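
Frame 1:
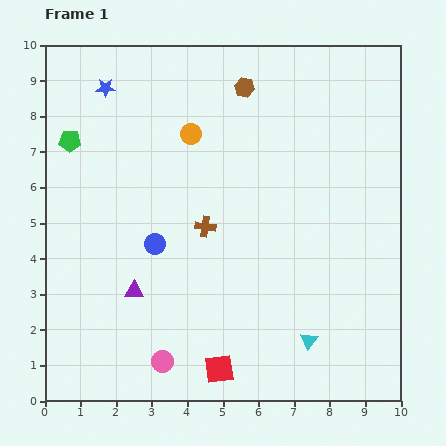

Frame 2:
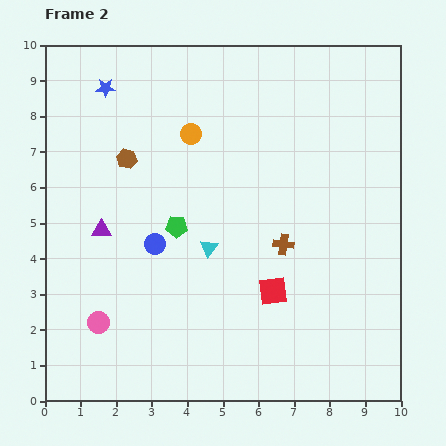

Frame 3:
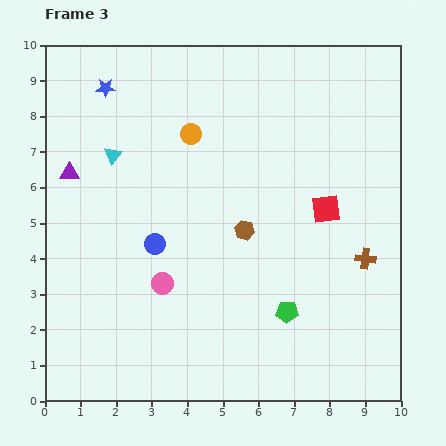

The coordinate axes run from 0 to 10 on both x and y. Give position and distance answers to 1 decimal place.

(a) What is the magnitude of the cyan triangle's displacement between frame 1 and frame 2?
3.8

The cyan triangle moved from (7.4, 1.7) to (4.6, 4.3), a distance of √(2.8² + 2.6²) ≈ 3.8.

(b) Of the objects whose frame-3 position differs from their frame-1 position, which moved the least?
the pink circle

(moved 2.2)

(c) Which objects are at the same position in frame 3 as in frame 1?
the blue star, the blue circle, the orange circle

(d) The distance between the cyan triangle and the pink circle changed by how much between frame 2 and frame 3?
+0.2

Distance in frame 2: 3.7. Distance in frame 3: 3.9.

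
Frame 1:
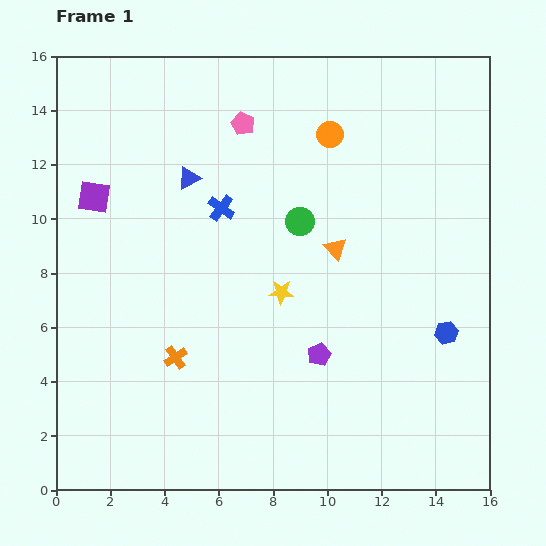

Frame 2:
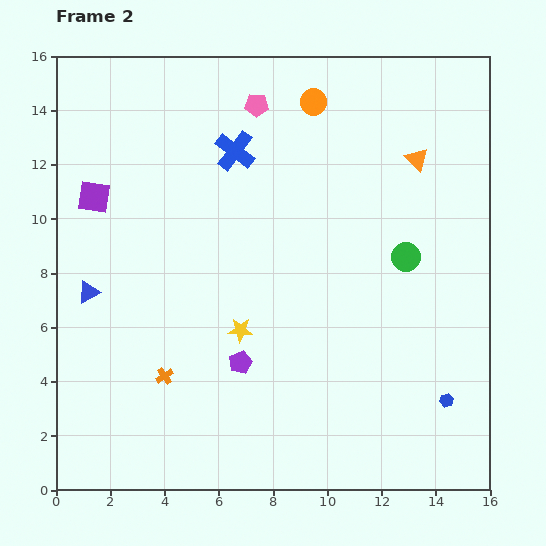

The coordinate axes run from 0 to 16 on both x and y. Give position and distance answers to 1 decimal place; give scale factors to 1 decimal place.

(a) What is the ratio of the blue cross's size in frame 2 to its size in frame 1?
1.5×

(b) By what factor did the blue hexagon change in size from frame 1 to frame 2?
0.6×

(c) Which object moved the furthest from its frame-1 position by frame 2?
the blue triangle

(moved 5.6; next 4.5)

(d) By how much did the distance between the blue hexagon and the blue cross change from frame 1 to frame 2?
+2.6

Distance in frame 1: 9.5. Distance in frame 2: 12.1.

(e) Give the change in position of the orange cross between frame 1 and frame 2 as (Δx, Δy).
(-0.4, -0.7)

The orange cross was at (4.4, 4.9) in frame 1 and (4.0, 4.2) in frame 2.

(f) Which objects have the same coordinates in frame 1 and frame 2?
the purple square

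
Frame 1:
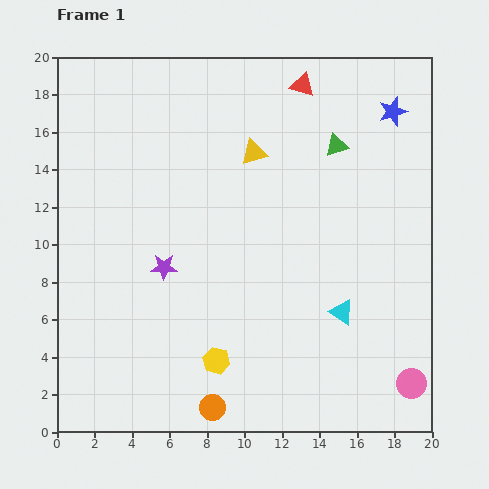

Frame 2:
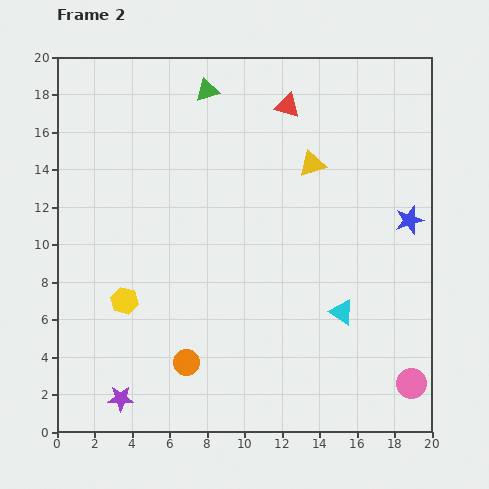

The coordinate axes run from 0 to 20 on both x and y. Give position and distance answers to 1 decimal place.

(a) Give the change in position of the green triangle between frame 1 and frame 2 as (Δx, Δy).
(-6.9, 2.9)

The green triangle was at (14.9, 15.3) in frame 1 and (8.0, 18.2) in frame 2.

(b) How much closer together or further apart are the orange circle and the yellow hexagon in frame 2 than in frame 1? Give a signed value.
+2.2

Distance in frame 1: 2.5. Distance in frame 2: 4.7.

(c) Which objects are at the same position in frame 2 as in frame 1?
the pink circle, the cyan triangle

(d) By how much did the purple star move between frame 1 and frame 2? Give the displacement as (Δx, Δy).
(-2.3, -7.0)

The purple star was at (5.7, 8.8) in frame 1 and (3.4, 1.8) in frame 2.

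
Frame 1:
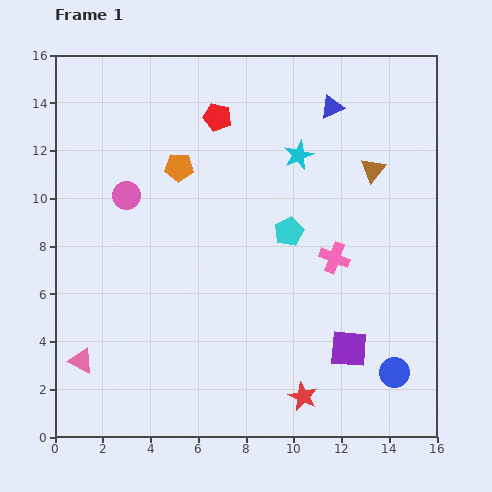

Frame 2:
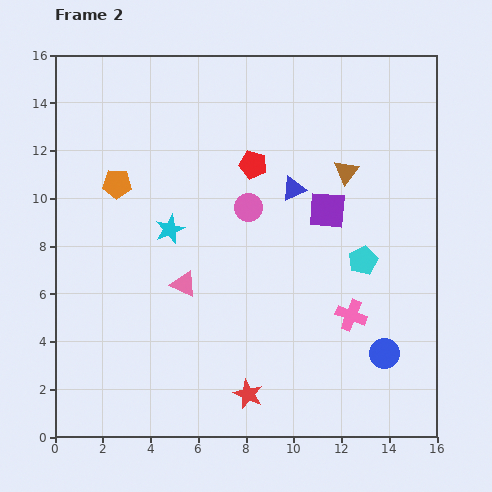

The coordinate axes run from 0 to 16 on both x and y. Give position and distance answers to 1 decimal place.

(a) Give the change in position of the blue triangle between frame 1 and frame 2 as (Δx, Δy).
(-1.6, -3.4)

The blue triangle was at (11.6, 13.8) in frame 1 and (10.0, 10.4) in frame 2.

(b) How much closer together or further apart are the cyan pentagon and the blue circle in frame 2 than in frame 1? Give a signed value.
-3.4

Distance in frame 1: 7.4. Distance in frame 2: 4.0.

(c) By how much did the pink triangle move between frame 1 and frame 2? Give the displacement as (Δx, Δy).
(4.3, 3.2)

The pink triangle was at (1.1, 3.2) in frame 1 and (5.4, 6.4) in frame 2.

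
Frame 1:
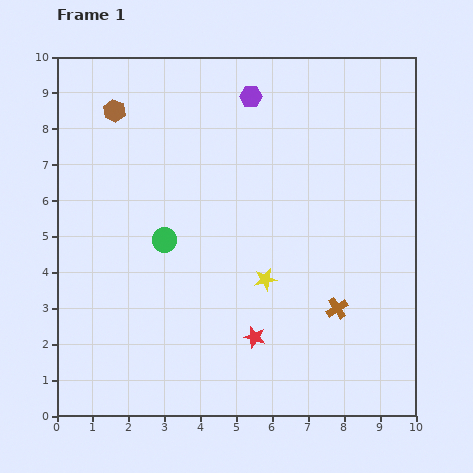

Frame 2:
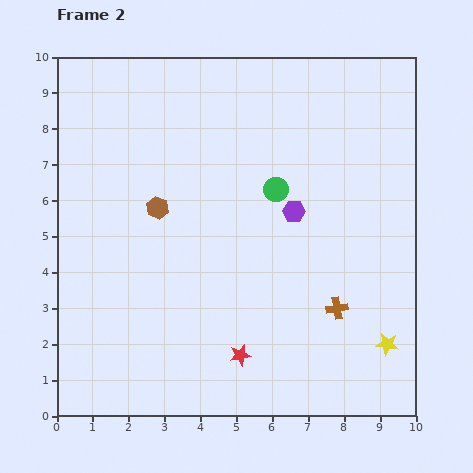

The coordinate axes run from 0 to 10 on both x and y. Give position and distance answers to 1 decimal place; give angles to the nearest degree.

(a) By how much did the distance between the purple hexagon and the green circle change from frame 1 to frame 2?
-3.9

Distance in frame 1: 4.7. Distance in frame 2: 0.8.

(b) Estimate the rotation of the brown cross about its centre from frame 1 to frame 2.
23° clockwise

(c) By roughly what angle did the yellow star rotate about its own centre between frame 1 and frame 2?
21° clockwise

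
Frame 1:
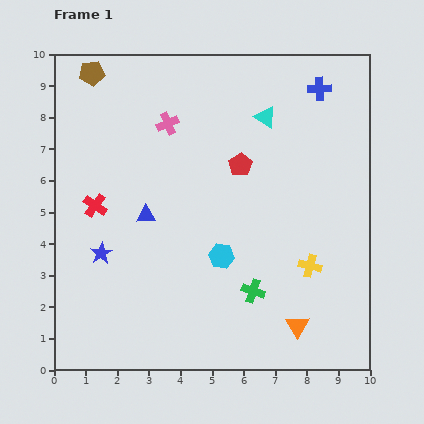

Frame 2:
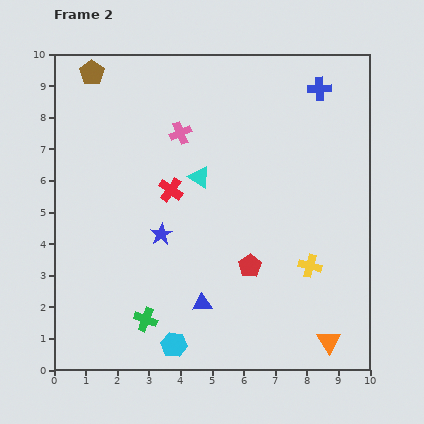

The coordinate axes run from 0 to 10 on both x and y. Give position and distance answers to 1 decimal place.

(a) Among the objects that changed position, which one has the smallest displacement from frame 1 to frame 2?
the pink cross

(moved 0.5)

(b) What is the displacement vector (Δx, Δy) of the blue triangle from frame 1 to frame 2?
(1.8, -2.8)

The blue triangle was at (2.9, 4.9) in frame 1 and (4.7, 2.1) in frame 2.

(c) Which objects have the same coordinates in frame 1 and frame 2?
the blue cross, the yellow cross, the brown pentagon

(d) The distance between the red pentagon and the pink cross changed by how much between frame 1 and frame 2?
+2.1

Distance in frame 1: 2.6. Distance in frame 2: 4.7.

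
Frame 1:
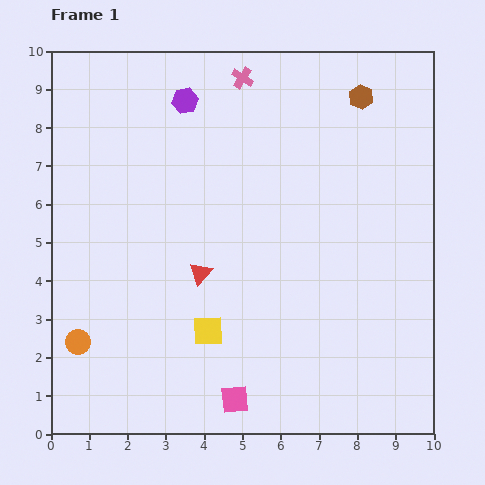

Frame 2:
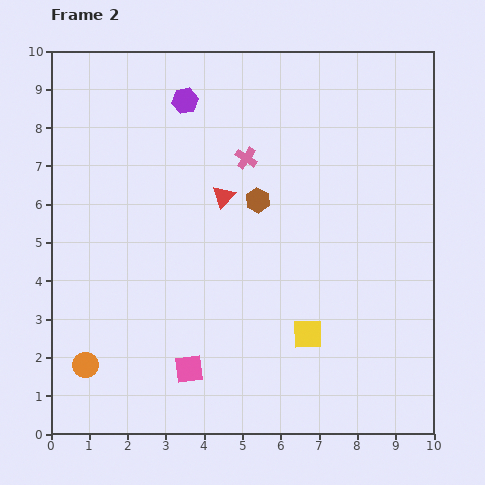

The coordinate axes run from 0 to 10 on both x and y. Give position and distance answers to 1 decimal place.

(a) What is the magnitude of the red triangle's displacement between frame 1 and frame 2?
2.1

The red triangle moved from (3.9, 4.2) to (4.5, 6.2), a distance of √(0.6² + 2.0²) ≈ 2.1.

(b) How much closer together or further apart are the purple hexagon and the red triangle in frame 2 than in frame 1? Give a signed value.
-1.8

Distance in frame 1: 4.5. Distance in frame 2: 2.7.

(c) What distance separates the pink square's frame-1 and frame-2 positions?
1.4

The pink square moved from (4.8, 0.9) to (3.6, 1.7), a distance of √(1.2² + 0.8²) ≈ 1.4.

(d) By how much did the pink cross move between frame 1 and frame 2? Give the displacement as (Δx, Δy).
(0.1, -2.1)

The pink cross was at (5.0, 9.3) in frame 1 and (5.1, 7.2) in frame 2.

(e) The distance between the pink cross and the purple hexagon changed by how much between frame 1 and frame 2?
+0.6

Distance in frame 1: 1.6. Distance in frame 2: 2.2.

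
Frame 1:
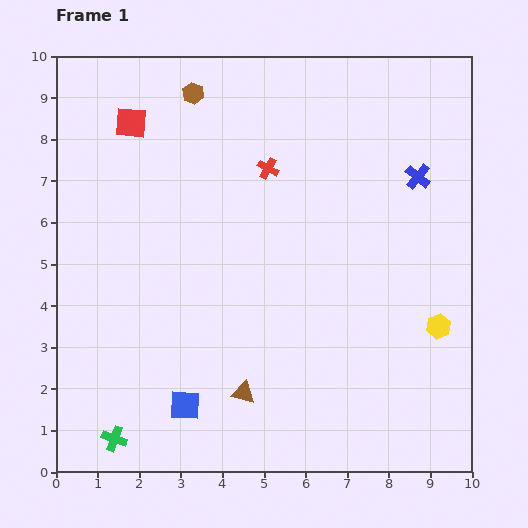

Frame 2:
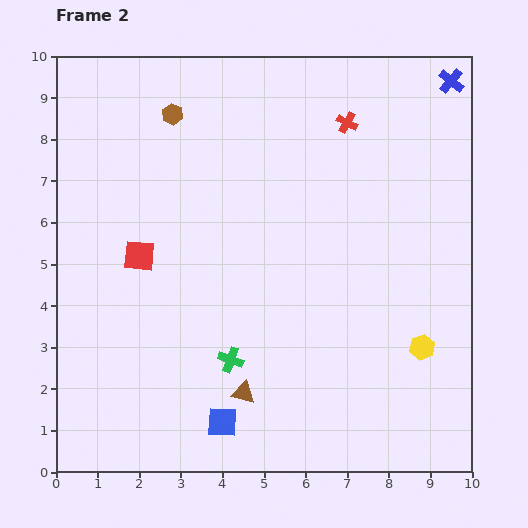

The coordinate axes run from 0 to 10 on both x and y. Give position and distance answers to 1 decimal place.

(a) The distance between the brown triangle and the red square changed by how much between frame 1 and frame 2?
-2.9

Distance in frame 1: 7.0. Distance in frame 2: 4.1.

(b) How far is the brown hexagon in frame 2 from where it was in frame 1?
0.7

The brown hexagon moved from (3.3, 9.1) to (2.8, 8.6), a distance of √(0.5² + 0.5²) ≈ 0.7.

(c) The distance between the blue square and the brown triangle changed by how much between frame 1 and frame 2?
-0.5

Distance in frame 1: 1.4. Distance in frame 2: 0.9.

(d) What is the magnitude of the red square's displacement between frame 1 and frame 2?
3.2

The red square moved from (1.8, 8.4) to (2.0, 5.2), a distance of √(0.2² + 3.2²) ≈ 3.2.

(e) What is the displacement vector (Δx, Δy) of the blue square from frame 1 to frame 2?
(0.9, -0.4)

The blue square was at (3.1, 1.6) in frame 1 and (4.0, 1.2) in frame 2.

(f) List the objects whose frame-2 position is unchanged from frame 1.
the brown triangle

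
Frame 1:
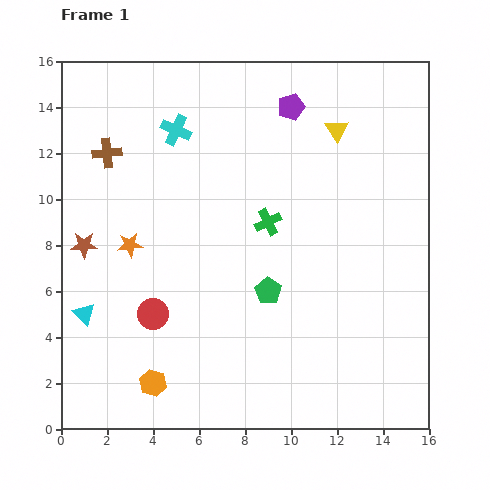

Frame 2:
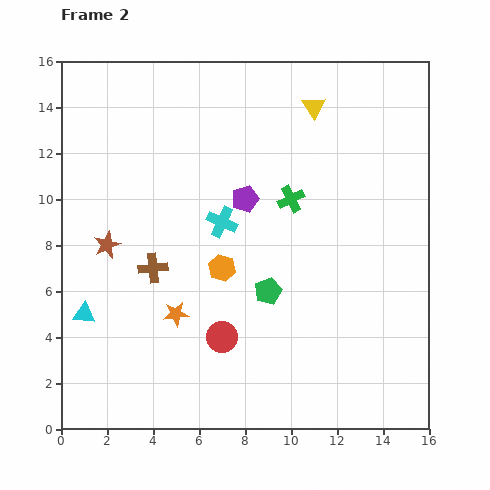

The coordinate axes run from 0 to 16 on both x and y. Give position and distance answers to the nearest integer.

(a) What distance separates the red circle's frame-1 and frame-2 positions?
3

The red circle moved from (4, 5) to (7, 4), a distance of √(3² + 1²) ≈ 3.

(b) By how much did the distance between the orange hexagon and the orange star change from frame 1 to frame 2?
-3

Distance in frame 1: 6. Distance in frame 2: 3.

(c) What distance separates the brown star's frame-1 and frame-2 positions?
1

The brown star moved from (1, 8) to (2, 8), a distance of √(1² + 0²) ≈ 1.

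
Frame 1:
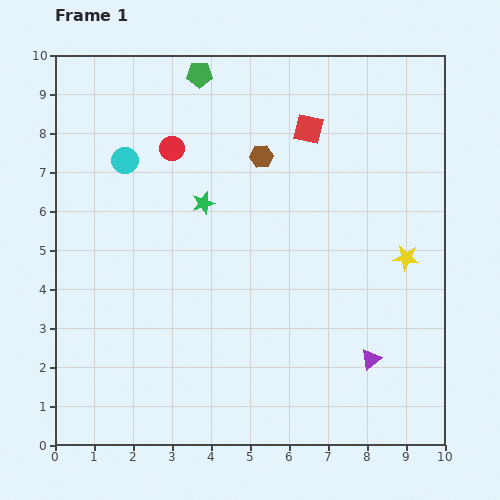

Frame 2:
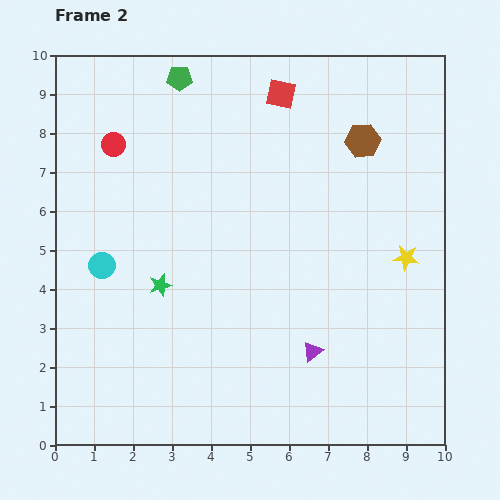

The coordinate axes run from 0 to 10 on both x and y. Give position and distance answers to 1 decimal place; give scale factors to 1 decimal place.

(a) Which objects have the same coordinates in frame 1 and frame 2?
the yellow star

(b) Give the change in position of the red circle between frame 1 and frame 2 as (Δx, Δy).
(-1.5, 0.1)

The red circle was at (3.0, 7.6) in frame 1 and (1.5, 7.7) in frame 2.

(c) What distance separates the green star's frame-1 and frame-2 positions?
2.4

The green star moved from (3.8, 6.2) to (2.7, 4.1), a distance of √(1.1² + 2.1²) ≈ 2.4.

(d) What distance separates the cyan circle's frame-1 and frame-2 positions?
2.8

The cyan circle moved from (1.8, 7.3) to (1.2, 4.6), a distance of √(0.6² + 2.7²) ≈ 2.8.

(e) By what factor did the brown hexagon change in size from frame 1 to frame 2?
1.5×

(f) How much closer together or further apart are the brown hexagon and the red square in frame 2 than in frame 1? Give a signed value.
+1.0

Distance in frame 1: 1.4. Distance in frame 2: 2.4.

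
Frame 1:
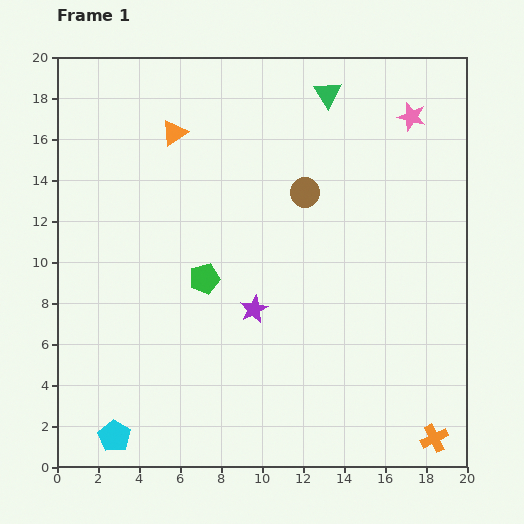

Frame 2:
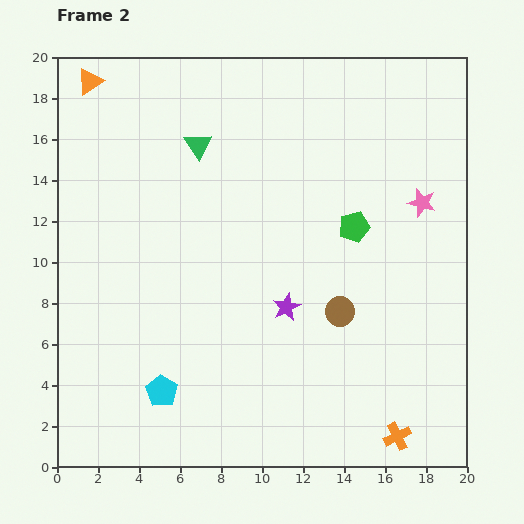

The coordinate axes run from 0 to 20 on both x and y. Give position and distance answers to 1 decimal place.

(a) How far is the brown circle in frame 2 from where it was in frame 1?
6.0

The brown circle moved from (12.1, 13.4) to (13.8, 7.6), a distance of √(1.7² + 5.8²) ≈ 6.0.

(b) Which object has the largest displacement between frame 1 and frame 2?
the green pentagon

(moved 7.7; next 6.8)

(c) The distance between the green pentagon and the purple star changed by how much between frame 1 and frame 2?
+2.3

Distance in frame 1: 2.8. Distance in frame 2: 5.1.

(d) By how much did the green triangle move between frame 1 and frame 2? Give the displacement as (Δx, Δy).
(-6.3, -2.5)

The green triangle was at (13.2, 18.2) in frame 1 and (6.9, 15.7) in frame 2.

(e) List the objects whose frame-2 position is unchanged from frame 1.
none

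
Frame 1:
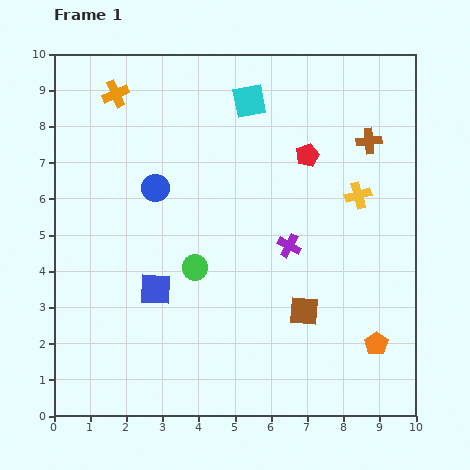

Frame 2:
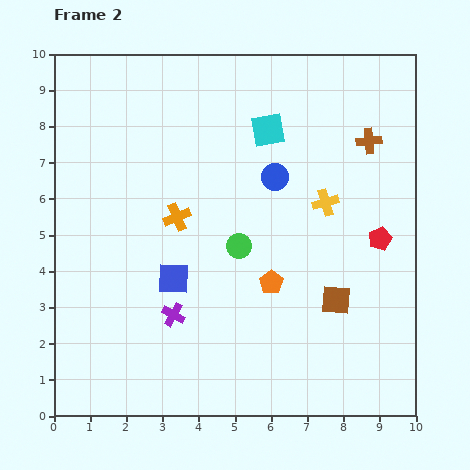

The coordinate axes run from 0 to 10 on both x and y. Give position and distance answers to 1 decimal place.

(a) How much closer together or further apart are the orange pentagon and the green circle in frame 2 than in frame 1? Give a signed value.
-4.1

Distance in frame 1: 5.4. Distance in frame 2: 1.3.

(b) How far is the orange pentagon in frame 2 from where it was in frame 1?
3.4

The orange pentagon moved from (8.9, 2.0) to (6.0, 3.7), a distance of √(2.9² + 1.7²) ≈ 3.4.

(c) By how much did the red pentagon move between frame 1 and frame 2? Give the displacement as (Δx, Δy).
(2.0, -2.3)

The red pentagon was at (7.0, 7.2) in frame 1 and (9.0, 4.9) in frame 2.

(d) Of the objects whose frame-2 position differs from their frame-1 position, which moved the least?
the blue square

(moved 0.6)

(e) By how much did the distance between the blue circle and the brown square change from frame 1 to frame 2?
-1.5

Distance in frame 1: 5.3. Distance in frame 2: 3.8.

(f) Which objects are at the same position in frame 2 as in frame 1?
the brown cross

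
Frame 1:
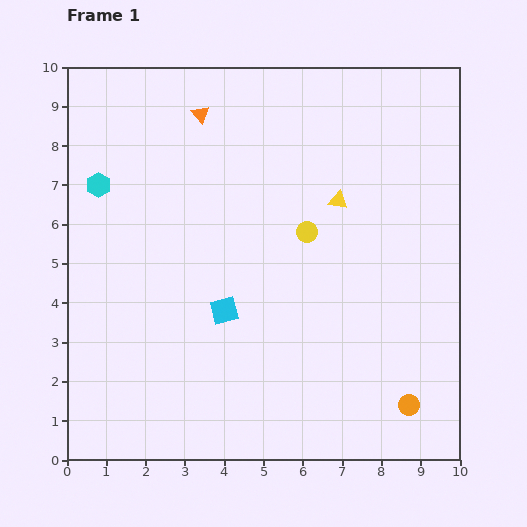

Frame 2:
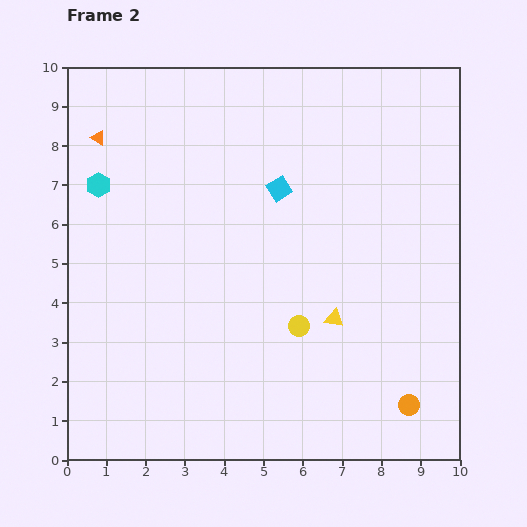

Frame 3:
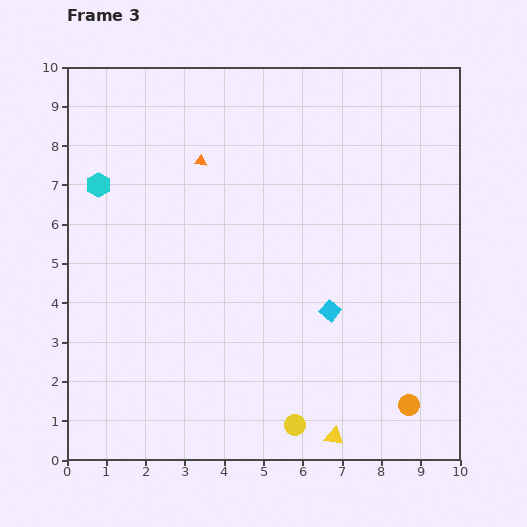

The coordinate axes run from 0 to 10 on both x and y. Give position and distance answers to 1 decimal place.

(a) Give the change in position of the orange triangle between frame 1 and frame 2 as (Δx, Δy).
(-2.6, -0.6)

The orange triangle was at (3.4, 8.8) in frame 1 and (0.8, 8.2) in frame 2.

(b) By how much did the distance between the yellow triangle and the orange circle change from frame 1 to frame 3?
-3.4

Distance in frame 1: 5.5. Distance in frame 3: 2.1.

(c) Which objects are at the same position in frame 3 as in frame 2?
the orange circle, the cyan hexagon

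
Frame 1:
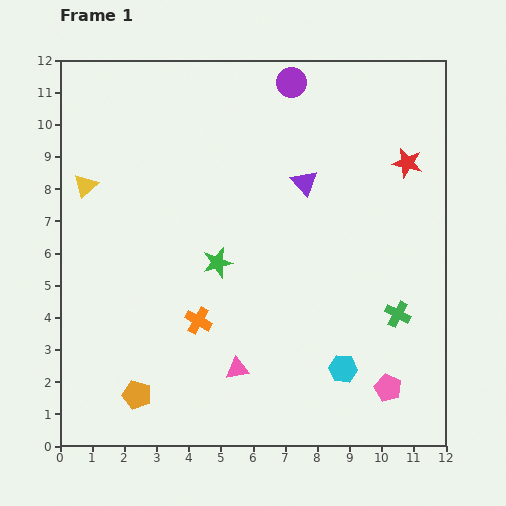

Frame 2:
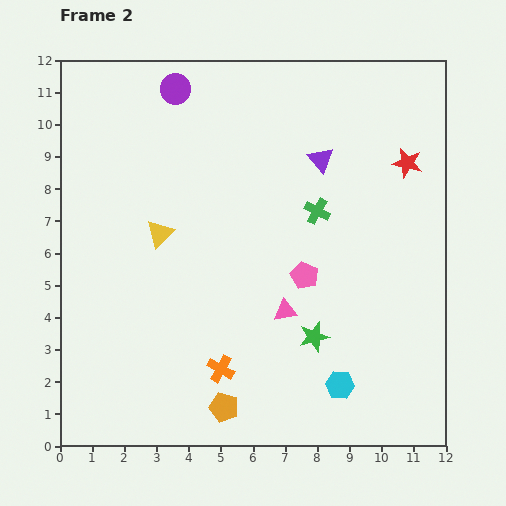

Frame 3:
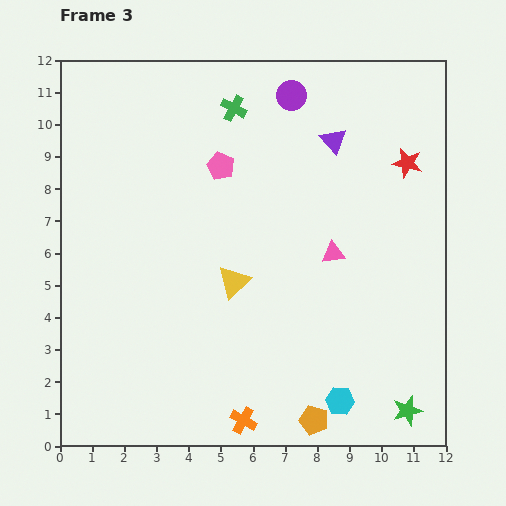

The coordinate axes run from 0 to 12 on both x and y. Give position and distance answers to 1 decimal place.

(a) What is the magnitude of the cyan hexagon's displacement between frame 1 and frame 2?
0.5

The cyan hexagon moved from (8.8, 2.4) to (8.7, 1.9), a distance of √(0.1² + 0.5²) ≈ 0.5.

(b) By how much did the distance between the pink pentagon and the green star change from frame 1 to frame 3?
+3.0

Distance in frame 1: 6.6. Distance in frame 3: 9.6.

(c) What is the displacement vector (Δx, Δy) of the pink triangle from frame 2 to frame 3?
(1.5, 1.8)

The pink triangle was at (7.0, 4.2) in frame 2 and (8.5, 6.0) in frame 3.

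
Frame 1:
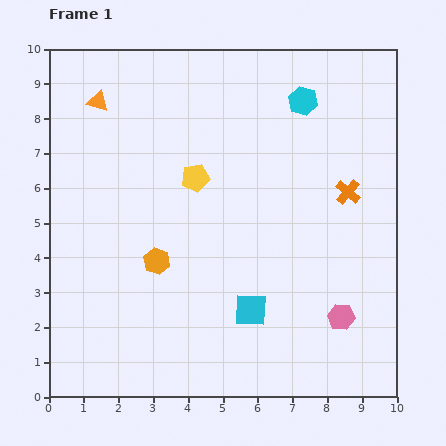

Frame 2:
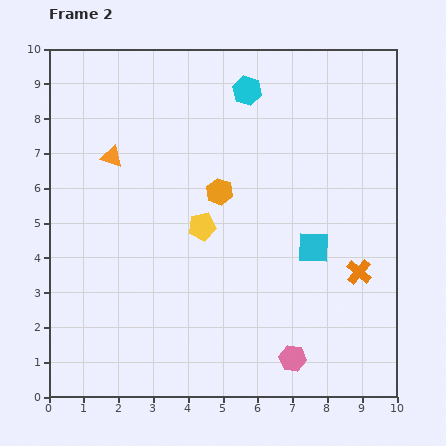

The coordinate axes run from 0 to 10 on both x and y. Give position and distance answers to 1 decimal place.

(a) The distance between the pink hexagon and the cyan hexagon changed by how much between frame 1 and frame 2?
+1.5

Distance in frame 1: 6.3. Distance in frame 2: 7.8.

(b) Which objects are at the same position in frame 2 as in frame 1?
none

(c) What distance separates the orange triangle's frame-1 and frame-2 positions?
1.6

The orange triangle moved from (1.4, 8.5) to (1.8, 6.9), a distance of √(0.4² + 1.6²) ≈ 1.6.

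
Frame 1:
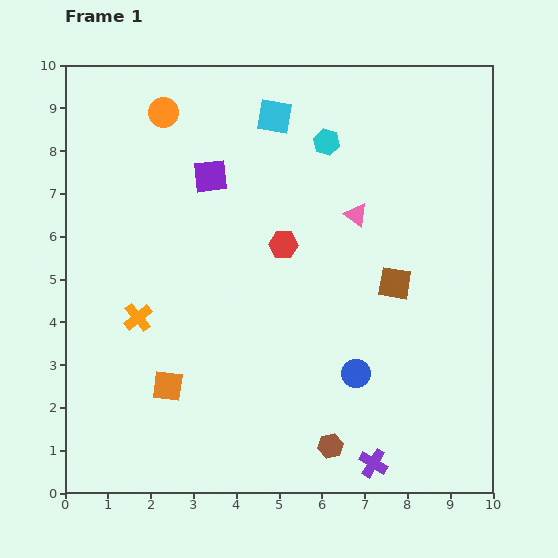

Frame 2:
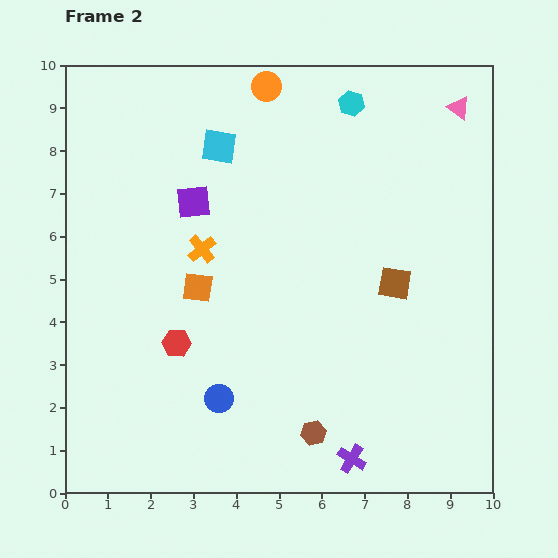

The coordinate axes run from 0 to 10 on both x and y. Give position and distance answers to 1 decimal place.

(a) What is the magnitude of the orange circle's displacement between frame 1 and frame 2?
2.5

The orange circle moved from (2.3, 8.9) to (4.7, 9.5), a distance of √(2.4² + 0.6²) ≈ 2.5.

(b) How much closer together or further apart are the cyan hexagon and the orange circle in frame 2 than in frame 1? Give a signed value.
-1.9

Distance in frame 1: 3.9. Distance in frame 2: 2.0.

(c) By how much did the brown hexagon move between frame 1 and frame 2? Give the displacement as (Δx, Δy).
(-0.4, 0.3)

The brown hexagon was at (6.2, 1.1) in frame 1 and (5.8, 1.4) in frame 2.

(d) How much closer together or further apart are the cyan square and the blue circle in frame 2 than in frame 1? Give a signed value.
-0.4

Distance in frame 1: 6.3. Distance in frame 2: 5.9.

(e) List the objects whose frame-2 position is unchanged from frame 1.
the brown square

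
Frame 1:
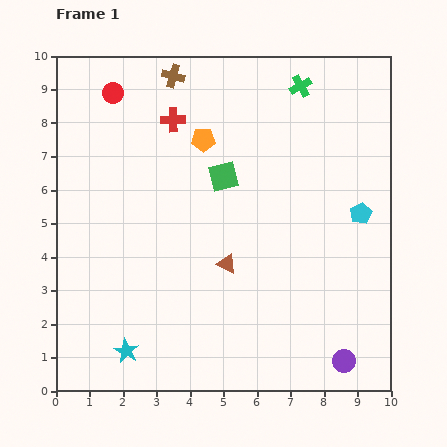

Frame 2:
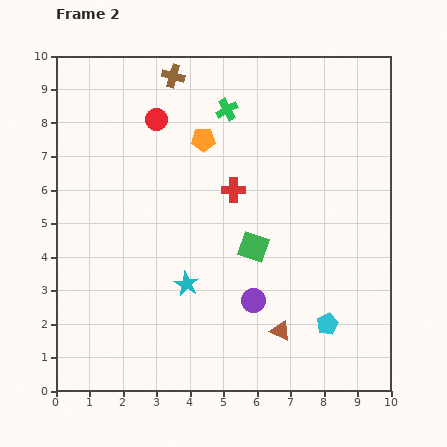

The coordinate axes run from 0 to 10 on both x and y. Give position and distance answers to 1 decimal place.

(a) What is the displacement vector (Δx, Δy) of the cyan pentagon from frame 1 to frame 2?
(-1.0, -3.3)

The cyan pentagon was at (9.1, 5.3) in frame 1 and (8.1, 2.0) in frame 2.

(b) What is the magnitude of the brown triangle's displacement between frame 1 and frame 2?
2.6

The brown triangle moved from (5.1, 3.8) to (6.7, 1.8), a distance of √(1.6² + 2.0²) ≈ 2.6.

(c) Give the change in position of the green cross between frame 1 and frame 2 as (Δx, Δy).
(-2.2, -0.7)

The green cross was at (7.3, 9.1) in frame 1 and (5.1, 8.4) in frame 2.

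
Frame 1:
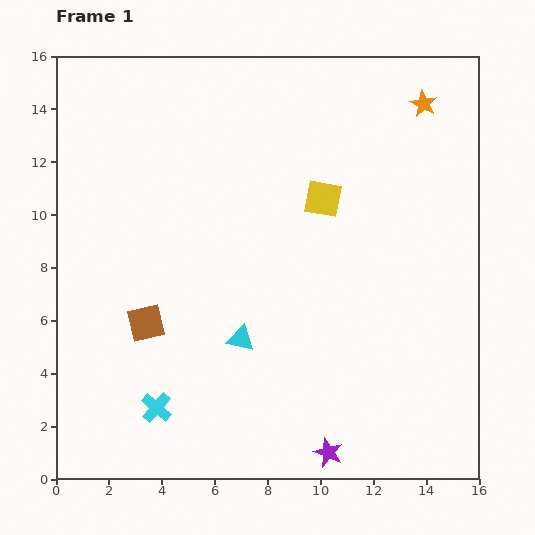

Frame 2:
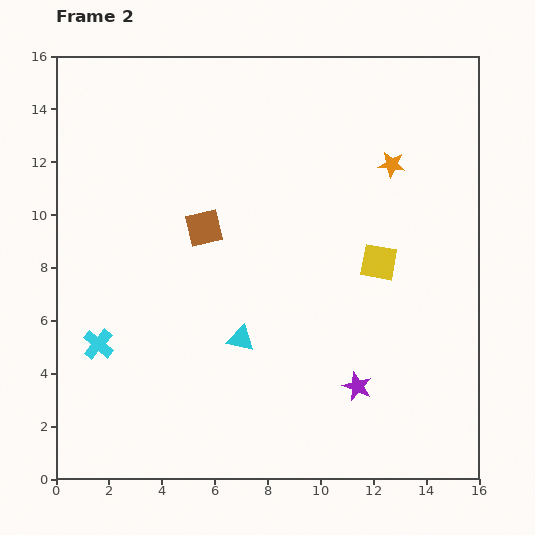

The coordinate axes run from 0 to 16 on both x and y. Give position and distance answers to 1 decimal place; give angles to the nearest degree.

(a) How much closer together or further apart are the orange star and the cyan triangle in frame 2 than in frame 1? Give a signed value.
-2.6

Distance in frame 1: 11.3. Distance in frame 2: 8.7.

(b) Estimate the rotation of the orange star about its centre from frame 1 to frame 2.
21° counter-clockwise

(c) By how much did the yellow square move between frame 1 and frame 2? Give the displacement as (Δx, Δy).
(2.1, -2.4)

The yellow square was at (10.1, 10.6) in frame 1 and (12.2, 8.2) in frame 2.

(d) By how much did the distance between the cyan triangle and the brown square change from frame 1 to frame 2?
+0.8

Distance in frame 1: 3.6. Distance in frame 2: 4.4.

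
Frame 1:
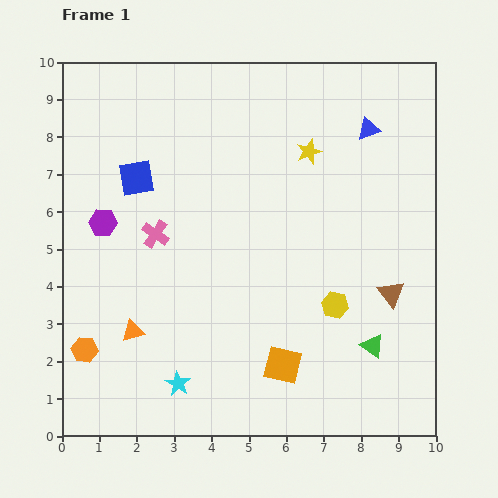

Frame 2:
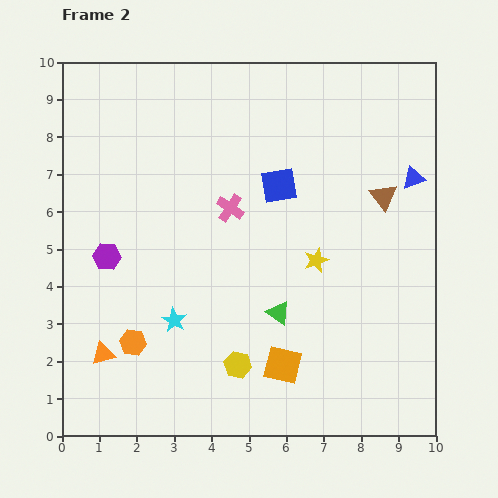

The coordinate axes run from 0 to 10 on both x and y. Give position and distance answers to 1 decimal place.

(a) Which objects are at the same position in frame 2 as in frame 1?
the orange square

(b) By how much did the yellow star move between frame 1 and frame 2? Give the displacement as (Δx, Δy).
(0.2, -2.9)

The yellow star was at (6.6, 7.6) in frame 1 and (6.8, 4.7) in frame 2.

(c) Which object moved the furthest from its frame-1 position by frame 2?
the blue square

(moved 3.8; next 3.1)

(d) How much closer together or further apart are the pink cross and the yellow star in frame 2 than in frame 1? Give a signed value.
-2.0

Distance in frame 1: 4.7. Distance in frame 2: 2.7.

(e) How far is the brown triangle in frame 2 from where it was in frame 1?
2.6

The brown triangle moved from (8.8, 3.8) to (8.6, 6.4), a distance of √(0.2² + 2.6²) ≈ 2.6.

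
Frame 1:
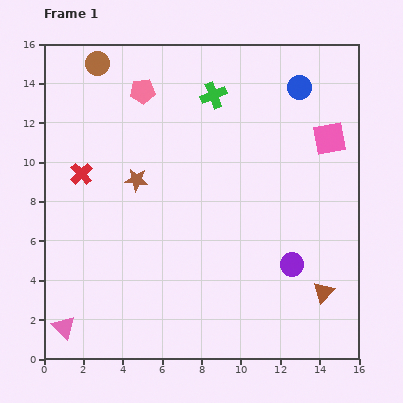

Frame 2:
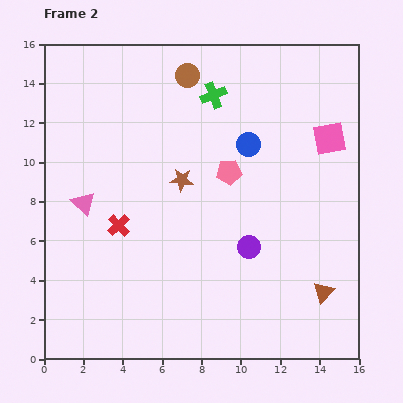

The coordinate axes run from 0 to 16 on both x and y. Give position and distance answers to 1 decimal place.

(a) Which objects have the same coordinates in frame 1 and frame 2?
the brown triangle, the green cross, the pink square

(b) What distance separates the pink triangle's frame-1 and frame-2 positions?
6.4

The pink triangle moved from (1.0, 1.6) to (2.0, 7.9), a distance of √(1.0² + 6.3²) ≈ 6.4.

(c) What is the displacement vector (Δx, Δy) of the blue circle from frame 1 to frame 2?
(-2.6, -2.9)

The blue circle was at (13.0, 13.8) in frame 1 and (10.4, 10.9) in frame 2.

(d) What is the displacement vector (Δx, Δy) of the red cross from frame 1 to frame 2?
(1.9, -2.6)

The red cross was at (1.9, 9.4) in frame 1 and (3.8, 6.8) in frame 2.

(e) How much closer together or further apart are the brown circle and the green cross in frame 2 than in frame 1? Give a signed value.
-4.5

Distance in frame 1: 6.1. Distance in frame 2: 1.6.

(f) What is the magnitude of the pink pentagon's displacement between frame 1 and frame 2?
6.0

The pink pentagon moved from (5.0, 13.6) to (9.4, 9.5), a distance of √(4.4² + 4.1²) ≈ 6.0.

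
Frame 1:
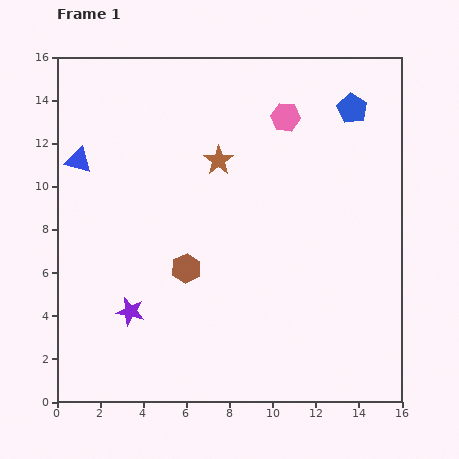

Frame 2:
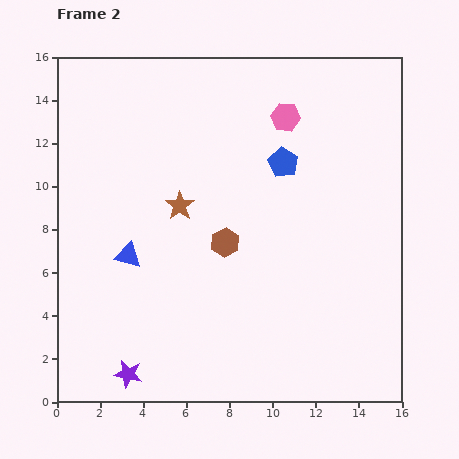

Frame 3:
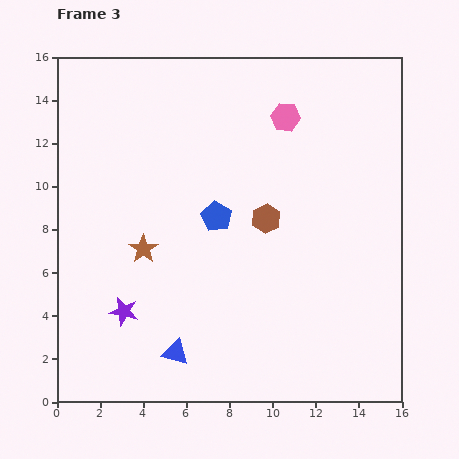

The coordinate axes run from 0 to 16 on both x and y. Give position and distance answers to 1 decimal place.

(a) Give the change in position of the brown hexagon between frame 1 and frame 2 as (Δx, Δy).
(1.8, 1.2)

The brown hexagon was at (6.0, 6.2) in frame 1 and (7.8, 7.4) in frame 2.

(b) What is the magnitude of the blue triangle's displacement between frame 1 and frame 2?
5.0

The blue triangle moved from (1.0, 11.2) to (3.3, 6.8), a distance of √(2.3² + 4.4²) ≈ 5.0.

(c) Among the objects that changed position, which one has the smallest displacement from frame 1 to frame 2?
the brown hexagon

(moved 2.2)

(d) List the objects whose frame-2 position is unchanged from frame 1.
the pink hexagon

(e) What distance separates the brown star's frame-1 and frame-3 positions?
5.4

The brown star moved from (7.5, 11.2) to (4.0, 7.1), a distance of √(3.5² + 4.1²) ≈ 5.4.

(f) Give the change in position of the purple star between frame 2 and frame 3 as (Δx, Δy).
(-0.2, 2.9)

The purple star was at (3.3, 1.3) in frame 2 and (3.1, 4.2) in frame 3.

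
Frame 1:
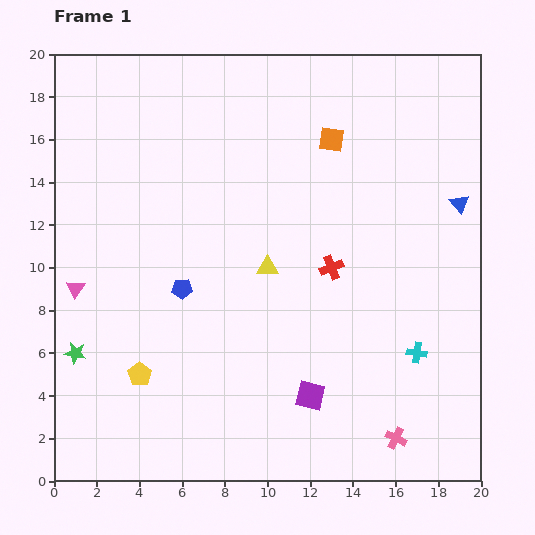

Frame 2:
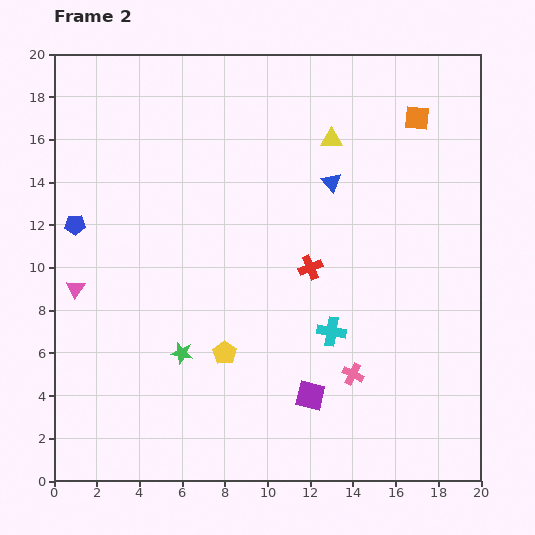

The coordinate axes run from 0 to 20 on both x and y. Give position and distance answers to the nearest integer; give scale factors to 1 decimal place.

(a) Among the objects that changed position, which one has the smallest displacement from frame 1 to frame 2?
the red cross

(moved 1)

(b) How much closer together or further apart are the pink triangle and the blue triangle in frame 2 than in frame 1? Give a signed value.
-5

Distance in frame 1: 18. Distance in frame 2: 13.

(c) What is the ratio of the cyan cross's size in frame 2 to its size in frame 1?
1.4×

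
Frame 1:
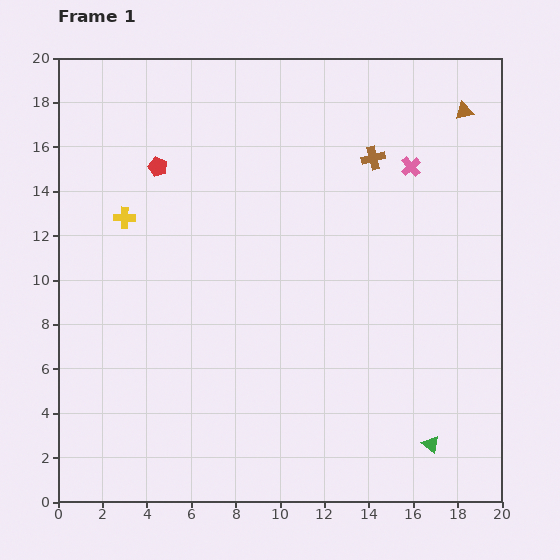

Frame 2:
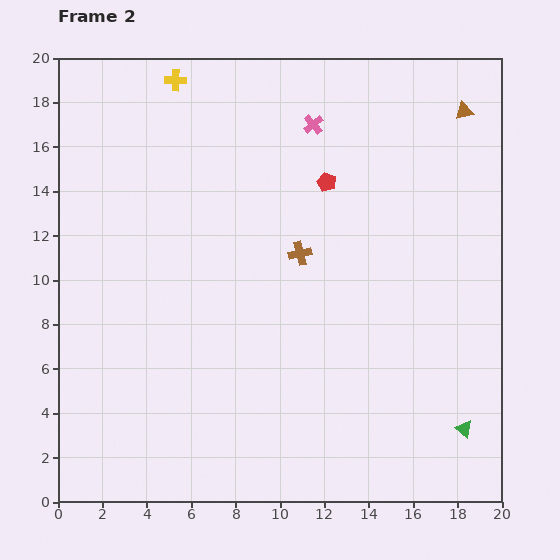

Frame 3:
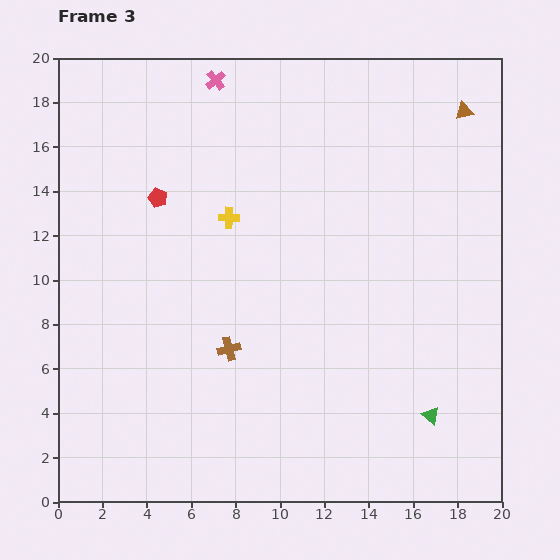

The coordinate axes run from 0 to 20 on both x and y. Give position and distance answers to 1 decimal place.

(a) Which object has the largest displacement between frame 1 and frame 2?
the red pentagon

(moved 7.6; next 6.6)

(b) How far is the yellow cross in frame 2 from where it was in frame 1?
6.6

The yellow cross moved from (3.0, 12.8) to (5.3, 19.0), a distance of √(2.3² + 6.2²) ≈ 6.6.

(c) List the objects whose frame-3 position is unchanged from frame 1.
the brown triangle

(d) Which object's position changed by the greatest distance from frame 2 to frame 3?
the red pentagon

(moved 7.6; next 6.6)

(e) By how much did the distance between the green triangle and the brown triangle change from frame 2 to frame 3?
-0.5

Distance in frame 2: 14.3. Distance in frame 3: 13.8.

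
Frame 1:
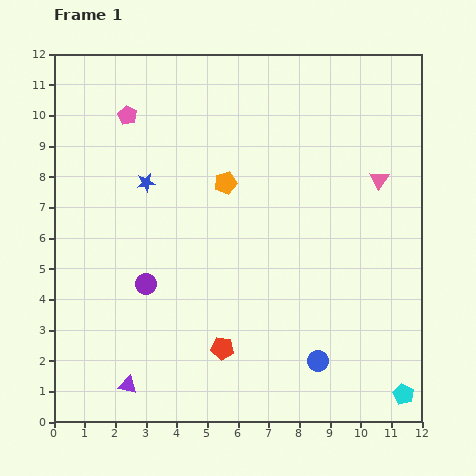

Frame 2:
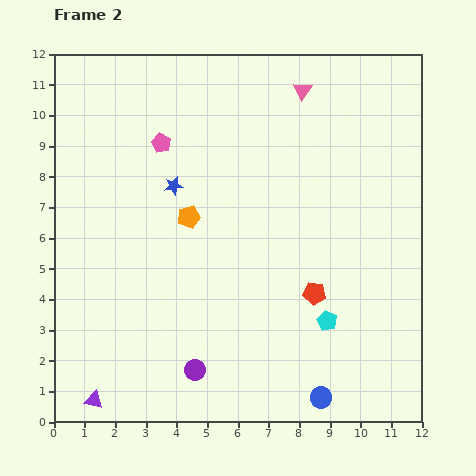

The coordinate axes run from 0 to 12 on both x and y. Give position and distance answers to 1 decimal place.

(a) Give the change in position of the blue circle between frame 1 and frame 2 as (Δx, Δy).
(0.1, -1.2)

The blue circle was at (8.6, 2.0) in frame 1 and (8.7, 0.8) in frame 2.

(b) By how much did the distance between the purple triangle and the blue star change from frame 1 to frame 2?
+0.9

Distance in frame 1: 6.6. Distance in frame 2: 7.5.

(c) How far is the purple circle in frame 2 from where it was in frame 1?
3.2

The purple circle moved from (3.0, 4.5) to (4.6, 1.7), a distance of √(1.6² + 2.8²) ≈ 3.2.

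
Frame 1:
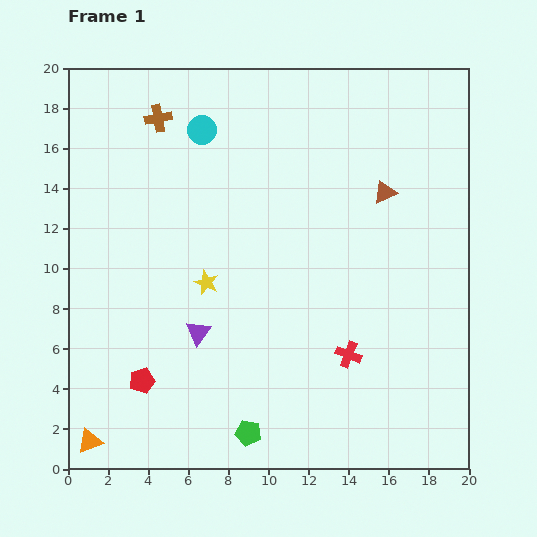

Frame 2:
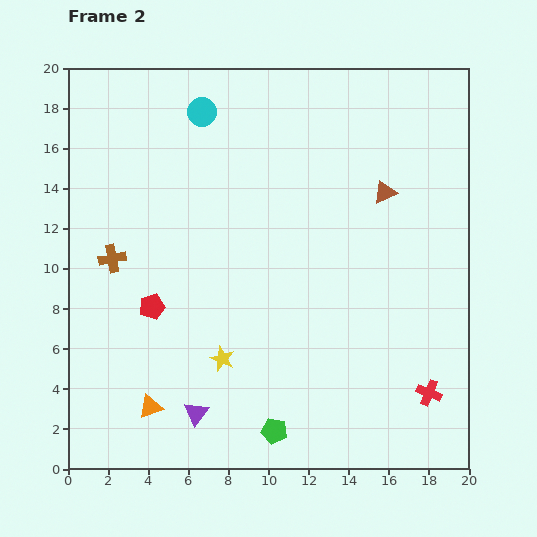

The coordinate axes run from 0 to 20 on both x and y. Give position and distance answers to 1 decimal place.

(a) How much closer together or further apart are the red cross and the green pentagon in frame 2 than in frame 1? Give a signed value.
+1.6

Distance in frame 1: 6.3. Distance in frame 2: 7.9.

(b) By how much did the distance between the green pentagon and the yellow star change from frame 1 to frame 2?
-3.4

Distance in frame 1: 7.8. Distance in frame 2: 4.4.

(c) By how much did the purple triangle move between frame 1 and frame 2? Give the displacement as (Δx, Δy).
(-0.1, -4.0)

The purple triangle was at (6.5, 6.8) in frame 1 and (6.4, 2.8) in frame 2.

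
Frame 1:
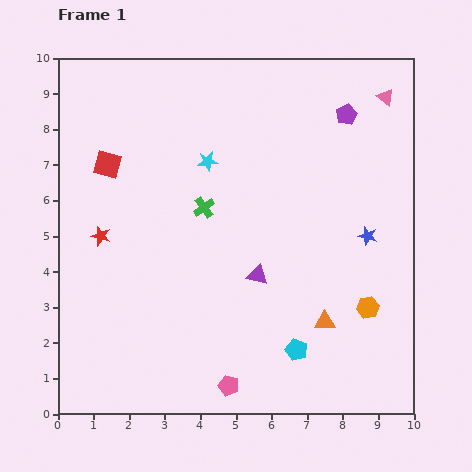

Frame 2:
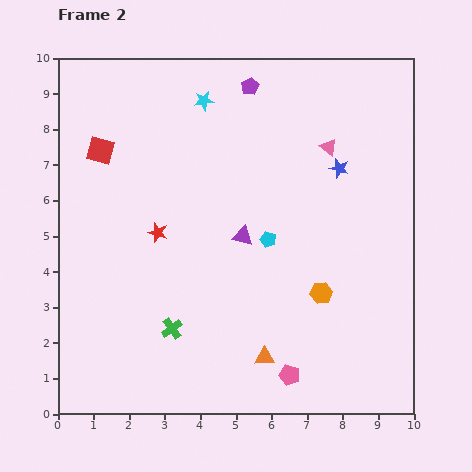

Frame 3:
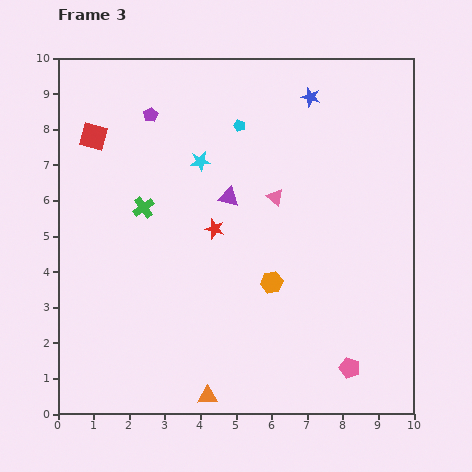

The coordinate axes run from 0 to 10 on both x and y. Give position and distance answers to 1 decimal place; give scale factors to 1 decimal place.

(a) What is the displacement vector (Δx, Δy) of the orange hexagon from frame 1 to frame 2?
(-1.3, 0.4)

The orange hexagon was at (8.7, 3.0) in frame 1 and (7.4, 3.4) in frame 2.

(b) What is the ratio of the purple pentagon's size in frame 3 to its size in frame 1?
0.7×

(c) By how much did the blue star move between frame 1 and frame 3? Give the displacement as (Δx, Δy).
(-1.6, 3.9)

The blue star was at (8.7, 5.0) in frame 1 and (7.1, 8.9) in frame 3.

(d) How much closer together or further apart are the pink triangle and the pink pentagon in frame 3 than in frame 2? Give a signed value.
-1.3

Distance in frame 2: 6.5. Distance in frame 3: 5.2.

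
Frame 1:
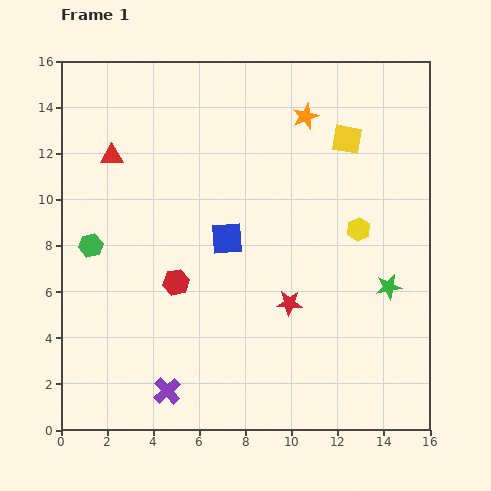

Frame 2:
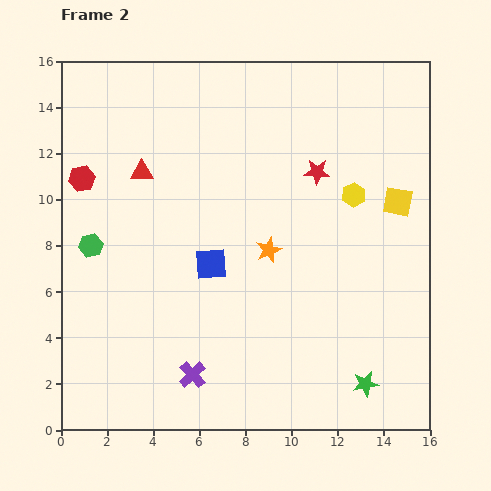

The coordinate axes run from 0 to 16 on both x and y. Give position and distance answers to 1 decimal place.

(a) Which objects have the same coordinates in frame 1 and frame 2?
the green hexagon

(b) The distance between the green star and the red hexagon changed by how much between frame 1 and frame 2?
+6.0

Distance in frame 1: 9.2. Distance in frame 2: 15.2.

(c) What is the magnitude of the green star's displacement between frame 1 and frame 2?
4.3

The green star moved from (14.2, 6.2) to (13.2, 2.0), a distance of √(1.0² + 4.2²) ≈ 4.3.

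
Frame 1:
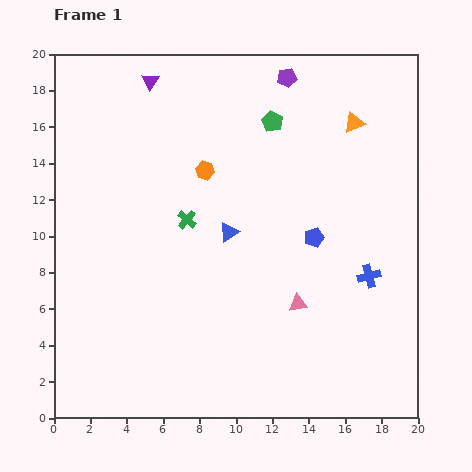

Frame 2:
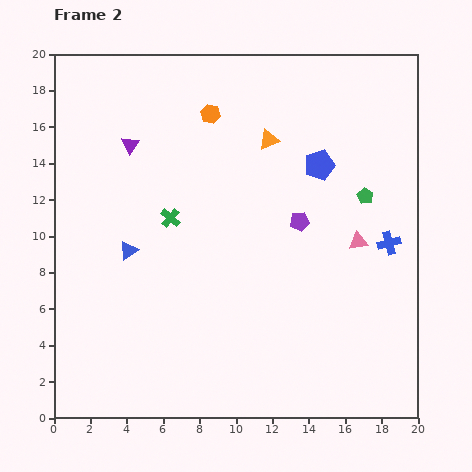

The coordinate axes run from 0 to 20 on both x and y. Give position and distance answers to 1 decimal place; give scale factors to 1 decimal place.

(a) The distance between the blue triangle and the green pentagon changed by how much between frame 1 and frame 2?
+6.7

Distance in frame 1: 6.6. Distance in frame 2: 13.3.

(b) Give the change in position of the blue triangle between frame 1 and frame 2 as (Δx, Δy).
(-5.5, -1.0)

The blue triangle was at (9.6, 10.2) in frame 1 and (4.1, 9.2) in frame 2.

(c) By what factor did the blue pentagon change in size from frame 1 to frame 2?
1.5×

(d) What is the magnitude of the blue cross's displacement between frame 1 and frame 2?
2.1

The blue cross moved from (17.3, 7.8) to (18.4, 9.6), a distance of √(1.1² + 1.8²) ≈ 2.1.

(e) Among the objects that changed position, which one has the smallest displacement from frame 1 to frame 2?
the green cross

(moved 0.9)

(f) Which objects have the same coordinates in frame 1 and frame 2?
none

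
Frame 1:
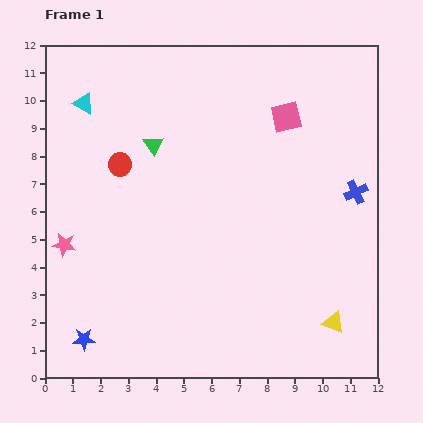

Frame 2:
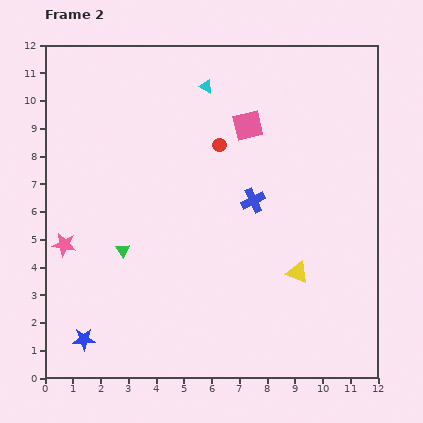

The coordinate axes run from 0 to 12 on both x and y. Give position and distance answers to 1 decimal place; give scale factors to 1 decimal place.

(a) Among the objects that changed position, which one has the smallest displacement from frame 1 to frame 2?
the pink square

(moved 1.4)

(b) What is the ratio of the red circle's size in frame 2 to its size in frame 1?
0.6×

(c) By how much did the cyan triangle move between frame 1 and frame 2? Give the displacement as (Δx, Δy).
(4.4, 0.6)

The cyan triangle was at (1.4, 9.9) in frame 1 and (5.8, 10.5) in frame 2.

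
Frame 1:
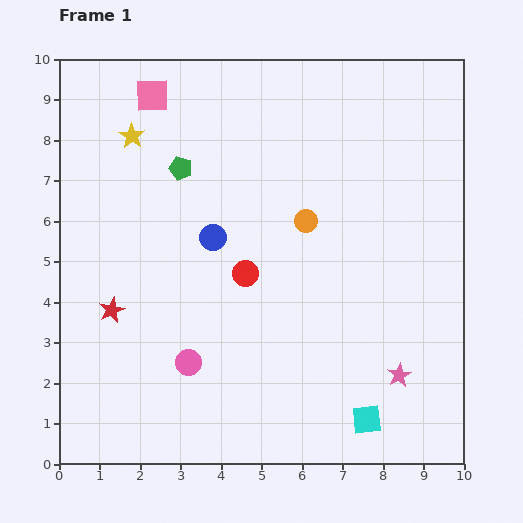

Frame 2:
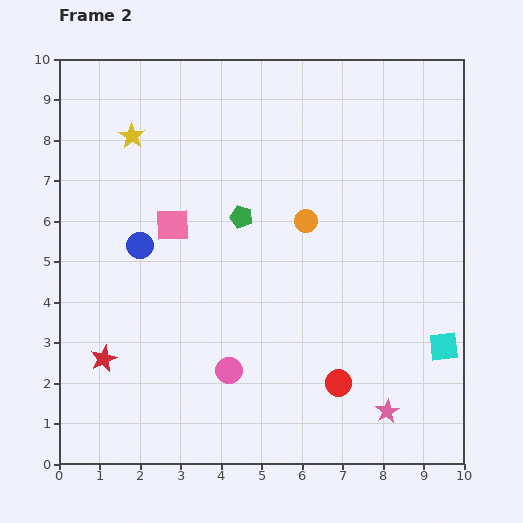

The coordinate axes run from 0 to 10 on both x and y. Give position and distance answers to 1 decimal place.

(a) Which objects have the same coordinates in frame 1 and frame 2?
the orange circle, the yellow star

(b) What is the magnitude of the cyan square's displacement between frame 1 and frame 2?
2.6

The cyan square moved from (7.6, 1.1) to (9.5, 2.9), a distance of √(1.9² + 1.8²) ≈ 2.6.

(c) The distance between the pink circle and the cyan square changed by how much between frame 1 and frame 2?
+0.7

Distance in frame 1: 4.6. Distance in frame 2: 5.3.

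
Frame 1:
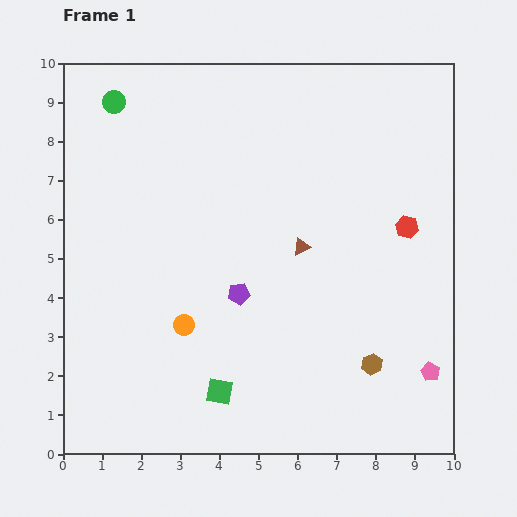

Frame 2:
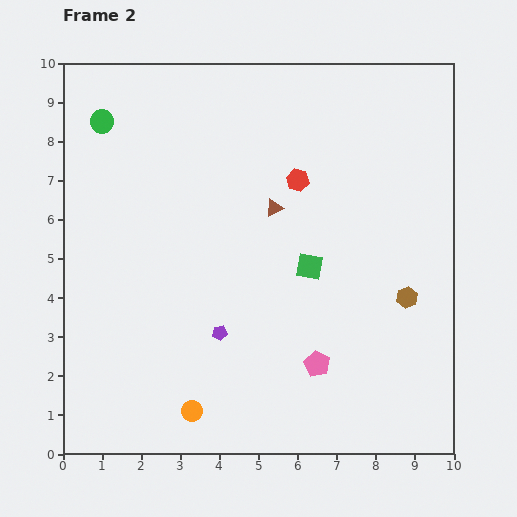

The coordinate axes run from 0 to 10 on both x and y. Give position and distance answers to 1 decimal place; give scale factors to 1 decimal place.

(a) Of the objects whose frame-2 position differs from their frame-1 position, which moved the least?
the green circle

(moved 0.6)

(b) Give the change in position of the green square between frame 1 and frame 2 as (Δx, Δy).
(2.3, 3.2)

The green square was at (4.0, 1.6) in frame 1 and (6.3, 4.8) in frame 2.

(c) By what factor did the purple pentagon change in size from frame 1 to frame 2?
0.7×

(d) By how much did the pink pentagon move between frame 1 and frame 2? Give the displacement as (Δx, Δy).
(-2.9, 0.2)

The pink pentagon was at (9.4, 2.1) in frame 1 and (6.5, 2.3) in frame 2.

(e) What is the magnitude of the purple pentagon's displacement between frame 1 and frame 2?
1.1

The purple pentagon moved from (4.5, 4.1) to (4.0, 3.1), a distance of √(0.5² + 1.0²) ≈ 1.1.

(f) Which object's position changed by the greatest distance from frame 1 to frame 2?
the green square

(moved 3.9; next 3.0)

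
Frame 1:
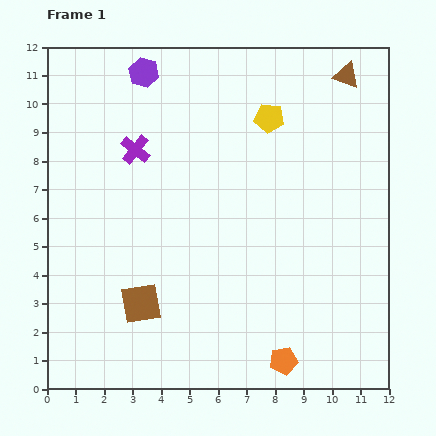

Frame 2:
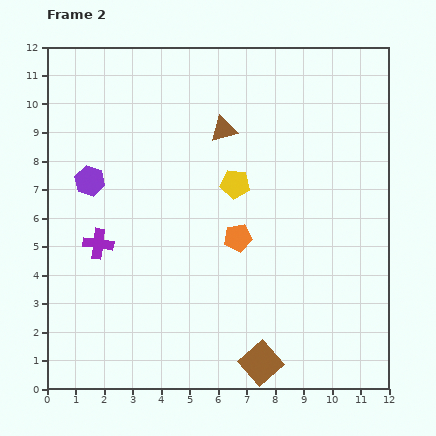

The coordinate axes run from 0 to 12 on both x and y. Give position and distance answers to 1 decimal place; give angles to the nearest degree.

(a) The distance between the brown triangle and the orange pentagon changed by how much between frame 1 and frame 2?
-6.4

Distance in frame 1: 10.2. Distance in frame 2: 3.8.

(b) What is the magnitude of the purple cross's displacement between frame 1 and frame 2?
3.5

The purple cross moved from (3.1, 8.4) to (1.8, 5.1), a distance of √(1.3² + 3.3²) ≈ 3.5.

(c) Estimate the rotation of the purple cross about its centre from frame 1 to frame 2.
31° counter-clockwise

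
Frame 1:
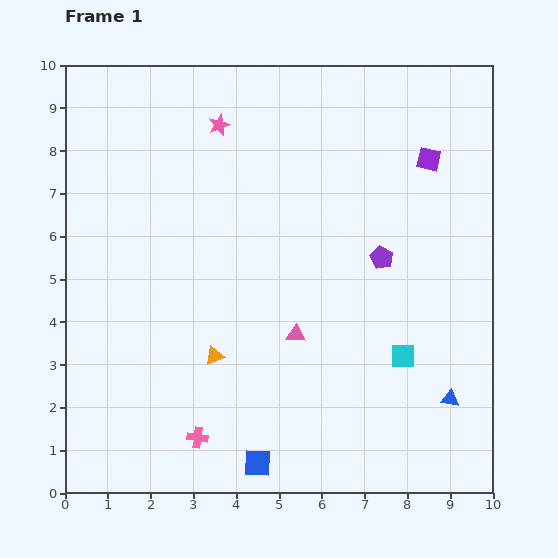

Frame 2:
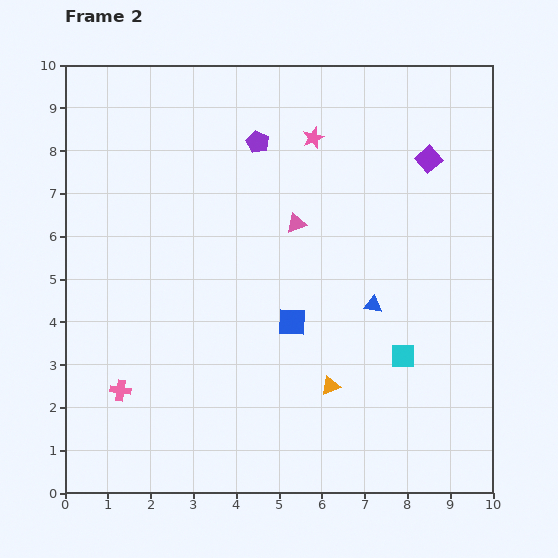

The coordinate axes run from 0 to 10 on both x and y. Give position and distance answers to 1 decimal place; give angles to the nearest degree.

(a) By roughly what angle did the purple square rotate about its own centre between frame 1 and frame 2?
35° clockwise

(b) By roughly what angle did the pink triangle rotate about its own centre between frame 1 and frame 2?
24° counter-clockwise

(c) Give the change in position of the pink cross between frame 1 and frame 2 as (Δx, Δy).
(-1.8, 1.1)

The pink cross was at (3.1, 1.3) in frame 1 and (1.3, 2.4) in frame 2.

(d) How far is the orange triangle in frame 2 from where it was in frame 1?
2.8

The orange triangle moved from (3.5, 3.2) to (6.2, 2.5), a distance of √(2.7² + 0.7²) ≈ 2.8.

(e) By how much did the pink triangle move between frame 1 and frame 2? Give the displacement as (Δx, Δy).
(0.0, 2.6)

The pink triangle was at (5.4, 3.7) in frame 1 and (5.4, 6.3) in frame 2.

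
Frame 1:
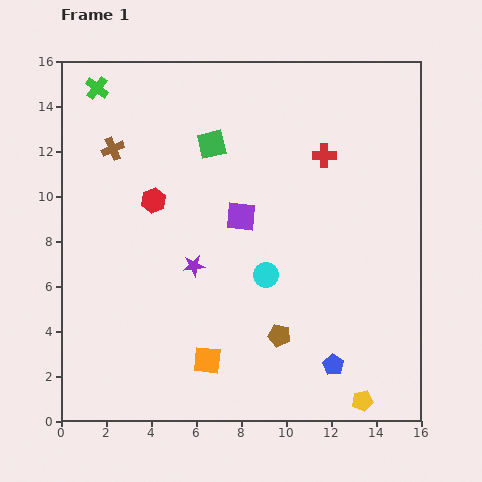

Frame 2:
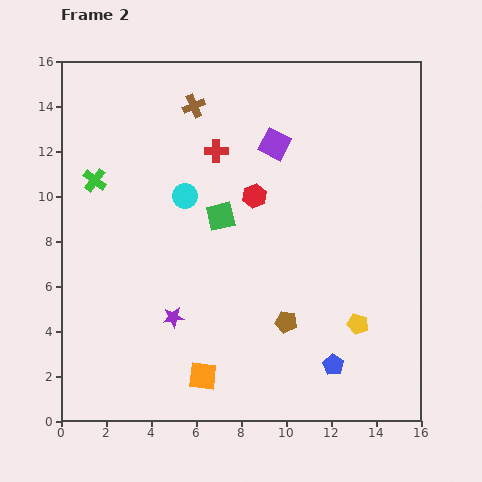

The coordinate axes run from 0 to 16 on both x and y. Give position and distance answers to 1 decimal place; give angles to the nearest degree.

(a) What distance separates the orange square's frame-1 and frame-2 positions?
0.7

The orange square moved from (6.5, 2.7) to (6.3, 2.0), a distance of √(0.2² + 0.7²) ≈ 0.7.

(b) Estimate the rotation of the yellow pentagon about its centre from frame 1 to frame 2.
26° clockwise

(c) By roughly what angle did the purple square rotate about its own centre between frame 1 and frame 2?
20° clockwise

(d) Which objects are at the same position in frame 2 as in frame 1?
the blue pentagon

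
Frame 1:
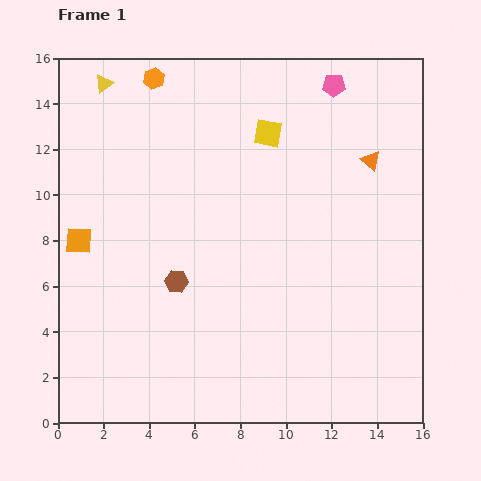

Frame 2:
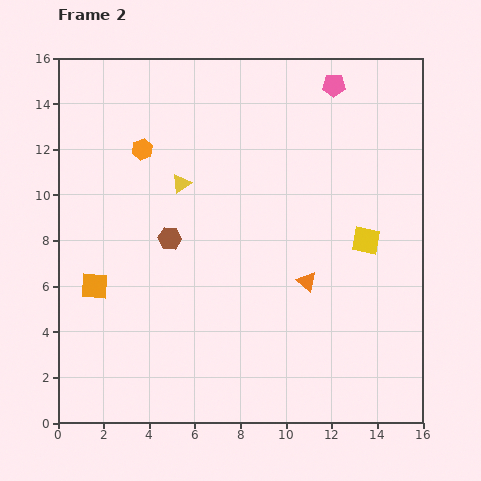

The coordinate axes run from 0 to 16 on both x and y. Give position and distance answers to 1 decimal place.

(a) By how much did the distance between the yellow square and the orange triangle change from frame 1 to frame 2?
-1.5

Distance in frame 1: 4.7. Distance in frame 2: 3.2.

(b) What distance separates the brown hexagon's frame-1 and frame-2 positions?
1.9

The brown hexagon moved from (5.2, 6.2) to (4.9, 8.1), a distance of √(0.3² + 1.9²) ≈ 1.9.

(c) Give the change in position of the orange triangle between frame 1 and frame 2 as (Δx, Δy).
(-2.8, -5.3)

The orange triangle was at (13.7, 11.5) in frame 1 and (10.9, 6.2) in frame 2.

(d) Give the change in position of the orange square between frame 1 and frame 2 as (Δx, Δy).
(0.7, -2.0)

The orange square was at (0.9, 8.0) in frame 1 and (1.6, 6.0) in frame 2.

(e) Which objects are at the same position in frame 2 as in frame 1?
the pink pentagon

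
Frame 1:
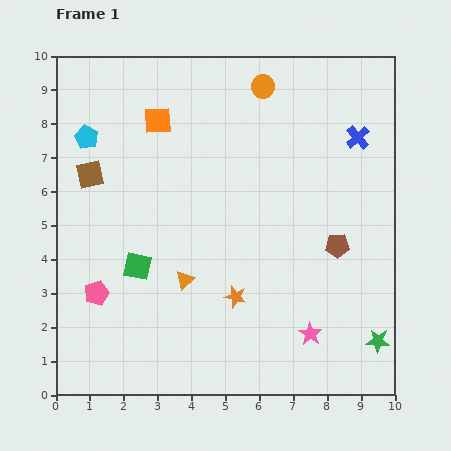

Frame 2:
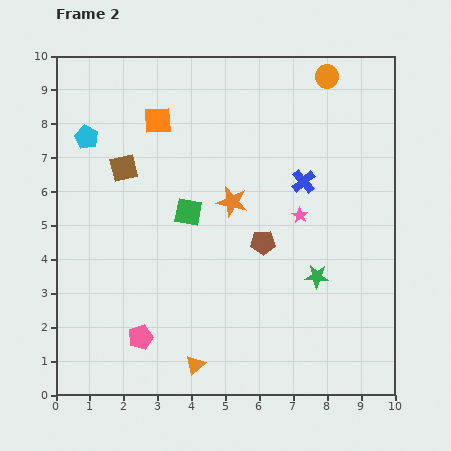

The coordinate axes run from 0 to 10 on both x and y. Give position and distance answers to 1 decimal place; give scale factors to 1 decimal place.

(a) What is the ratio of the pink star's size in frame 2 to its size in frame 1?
0.7×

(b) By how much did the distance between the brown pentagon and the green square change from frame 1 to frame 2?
-3.5

Distance in frame 1: 5.9. Distance in frame 2: 2.4.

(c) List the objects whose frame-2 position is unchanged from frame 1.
the cyan pentagon, the orange square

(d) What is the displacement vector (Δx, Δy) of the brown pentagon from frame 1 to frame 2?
(-2.2, 0.1)

The brown pentagon was at (8.3, 4.4) in frame 1 and (6.1, 4.5) in frame 2.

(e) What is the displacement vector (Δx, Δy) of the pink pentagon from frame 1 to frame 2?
(1.3, -1.3)

The pink pentagon was at (1.2, 3.0) in frame 1 and (2.5, 1.7) in frame 2.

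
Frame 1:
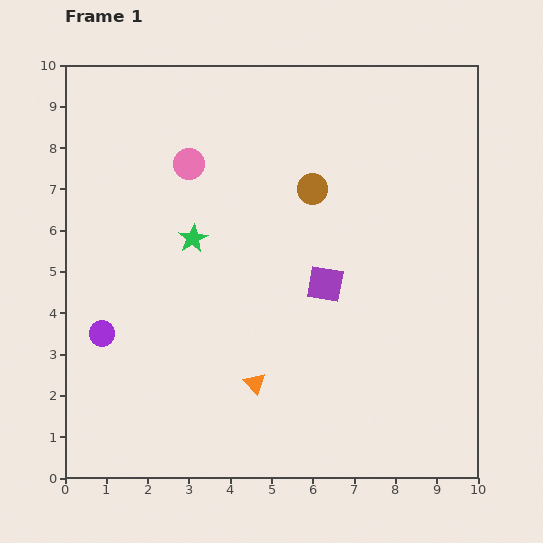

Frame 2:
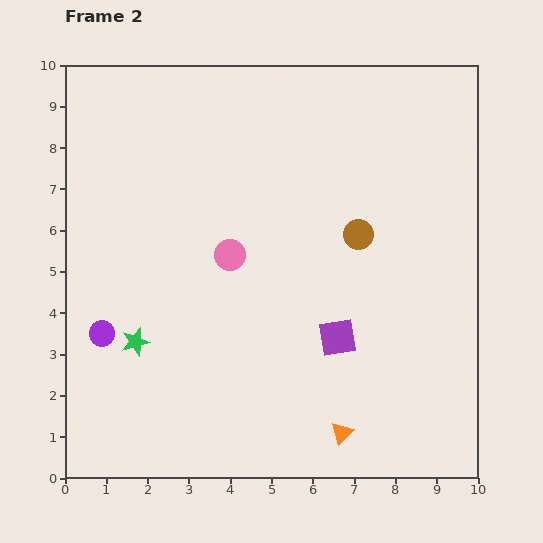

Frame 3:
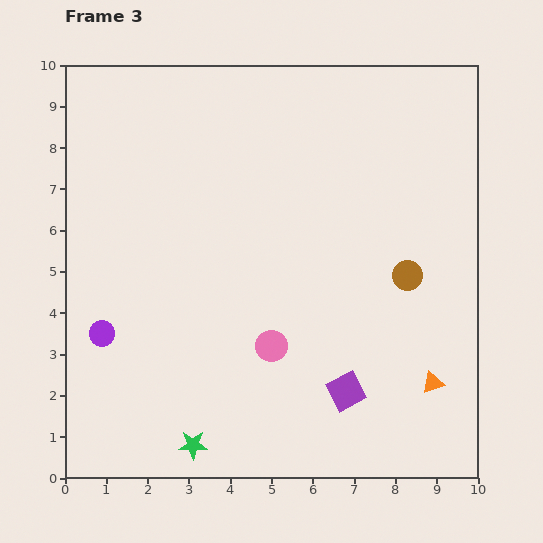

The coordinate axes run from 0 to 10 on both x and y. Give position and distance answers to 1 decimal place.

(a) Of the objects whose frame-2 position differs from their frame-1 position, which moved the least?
the purple square

(moved 1.3)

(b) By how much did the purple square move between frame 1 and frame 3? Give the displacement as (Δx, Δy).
(0.5, -2.6)

The purple square was at (6.3, 4.7) in frame 1 and (6.8, 2.1) in frame 3.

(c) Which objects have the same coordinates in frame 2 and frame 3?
the purple circle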